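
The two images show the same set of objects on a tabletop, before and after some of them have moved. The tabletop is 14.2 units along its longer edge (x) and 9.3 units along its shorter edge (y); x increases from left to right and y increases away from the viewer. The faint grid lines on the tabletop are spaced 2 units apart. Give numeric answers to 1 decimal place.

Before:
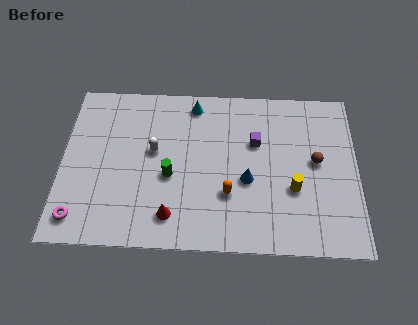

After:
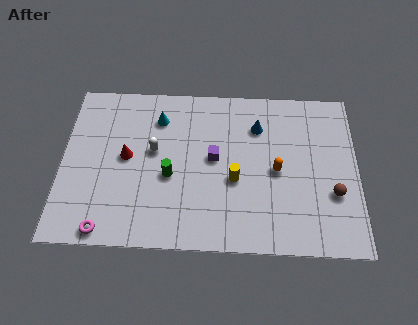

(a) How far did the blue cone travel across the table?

3.1

The blue cone moved from about (8.9, 3.8) to (9.4, 6.9), a distance of √(0.5² + 3.1²) ≈ 3.1.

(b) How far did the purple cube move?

2.2

The purple cube was near (9.3, 6.0) before and (7.3, 5.0) after, so it travelled √(2.0² + 1.0²) ≈ 2.2 units.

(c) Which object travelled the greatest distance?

the red cone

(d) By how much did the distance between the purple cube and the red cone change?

-1.7

They were about 5.9 units apart before and 4.2 after — 1.7 units closer together.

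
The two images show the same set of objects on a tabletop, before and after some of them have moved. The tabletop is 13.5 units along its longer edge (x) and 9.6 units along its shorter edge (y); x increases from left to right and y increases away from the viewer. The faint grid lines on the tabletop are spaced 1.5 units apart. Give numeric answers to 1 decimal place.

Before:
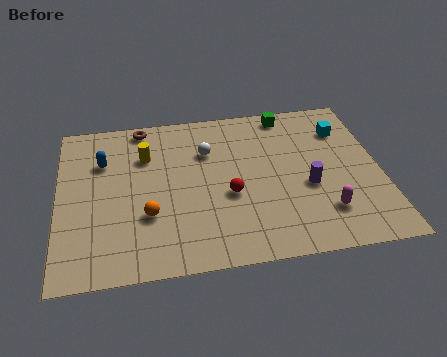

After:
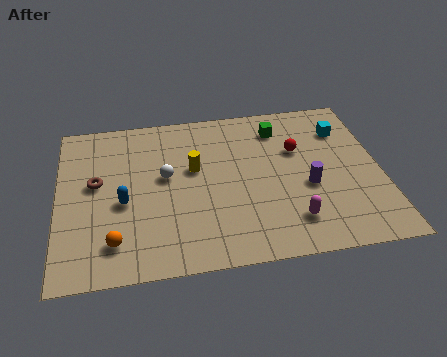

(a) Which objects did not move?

the purple cylinder and the cyan cube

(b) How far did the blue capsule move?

2.7

The blue capsule was near (1.9, 6.7) before and (2.7, 4.1) after, so it travelled √(0.8² + 2.6²) ≈ 2.7 units.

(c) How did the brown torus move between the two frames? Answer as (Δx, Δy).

(-2.0, -3.3)

From the two frames, the brown torus sits at roughly (3.6, 8.7) before and (1.6, 5.4) after.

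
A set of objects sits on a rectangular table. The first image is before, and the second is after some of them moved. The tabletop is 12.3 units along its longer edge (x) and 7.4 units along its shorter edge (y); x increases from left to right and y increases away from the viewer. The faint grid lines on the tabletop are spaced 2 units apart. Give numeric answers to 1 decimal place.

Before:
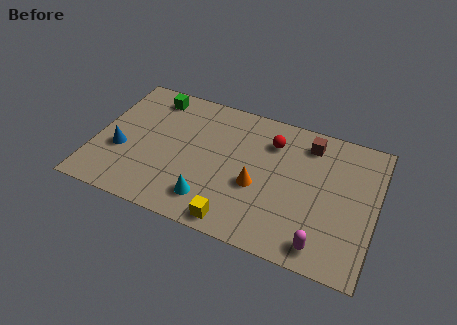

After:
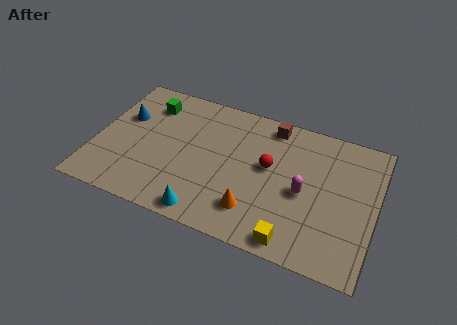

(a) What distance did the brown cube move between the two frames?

1.7

The brown cube was near (9.2, 6.1) before and (7.5, 6.5) after, so it travelled √(1.7² + 0.4²) ≈ 1.7 units.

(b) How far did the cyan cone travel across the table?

0.7

From (5.3, 1.5) to (5.2, 0.8), the cyan cone covered √(0.1² + 0.7²) ≈ 0.7 units.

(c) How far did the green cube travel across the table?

0.5

From (2.2, 6.3) to (2.1, 5.8), the green cube covered √(0.1² + 0.5²) ≈ 0.5 units.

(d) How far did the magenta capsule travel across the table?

2.6

The magenta capsule was near (10.2, 1.0) before and (9.2, 3.4) after, so it travelled √(1.0² + 2.4²) ≈ 2.6 units.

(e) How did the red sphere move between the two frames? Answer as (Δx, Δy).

(0.0, -1.4)

The red sphere was at about (7.6, 5.6) and moved to about (7.6, 4.2).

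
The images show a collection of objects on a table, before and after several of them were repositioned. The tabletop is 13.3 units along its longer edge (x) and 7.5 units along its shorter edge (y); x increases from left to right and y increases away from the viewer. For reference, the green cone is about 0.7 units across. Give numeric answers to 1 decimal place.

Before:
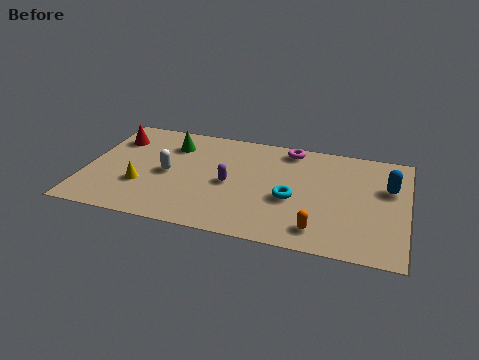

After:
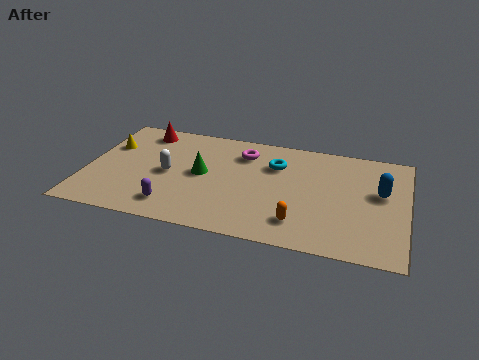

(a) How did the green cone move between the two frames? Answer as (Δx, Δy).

(1.4, -1.8)

From the two frames, the green cone sits at roughly (3.4, 5.7) before and (4.8, 3.9) after.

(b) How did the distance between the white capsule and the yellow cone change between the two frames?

+1.5

Before: roughly 1.5 units apart; after: 3.0. That's 1.5 units further apart.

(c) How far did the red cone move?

1.4

The red cone was near (1.0, 5.6) before and (2.1, 6.4) after, so it travelled √(1.1² + 0.8²) ≈ 1.4 units.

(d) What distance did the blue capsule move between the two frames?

0.5

From (12.5, 4.8) to (12.2, 4.4), the blue capsule covered √(0.3² + 0.4²) ≈ 0.5 units.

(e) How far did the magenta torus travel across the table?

2.1

The magenta torus was near (8.3, 6.6) before and (6.4, 5.8) after, so it travelled √(1.9² + 0.8²) ≈ 2.1 units.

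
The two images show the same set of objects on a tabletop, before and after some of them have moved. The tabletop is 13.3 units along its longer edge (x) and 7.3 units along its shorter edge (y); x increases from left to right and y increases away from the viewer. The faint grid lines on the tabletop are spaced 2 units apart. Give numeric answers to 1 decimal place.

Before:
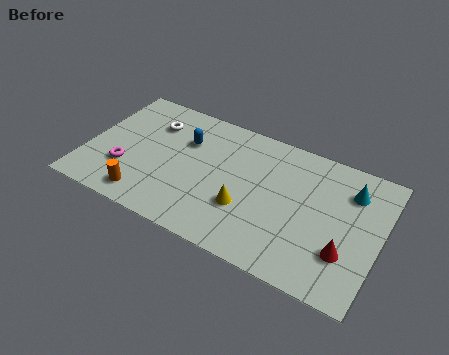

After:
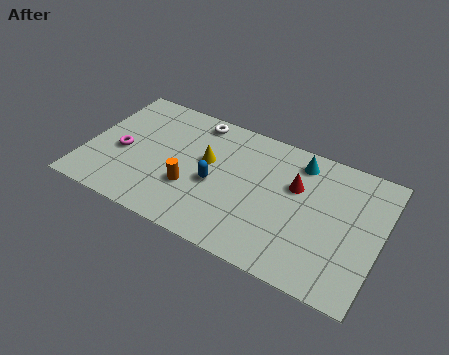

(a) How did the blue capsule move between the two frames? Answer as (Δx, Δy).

(1.6, -1.8)

The blue capsule was at about (4.3, 5.0) and moved to about (5.9, 3.2).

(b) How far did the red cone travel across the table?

3.5

The red cone moved from about (11.9, 2.2) to (9.4, 4.7), a distance of √(2.5² + 2.5²) ≈ 3.5.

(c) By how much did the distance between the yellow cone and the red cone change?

-0.5

Before: roughly 4.5 units apart; after: 4.0. That's 0.5 units closer together.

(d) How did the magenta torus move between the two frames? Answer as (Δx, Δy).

(-0.3, 0.9)

The magenta torus was at about (1.9, 2.3) and moved to about (1.6, 3.2).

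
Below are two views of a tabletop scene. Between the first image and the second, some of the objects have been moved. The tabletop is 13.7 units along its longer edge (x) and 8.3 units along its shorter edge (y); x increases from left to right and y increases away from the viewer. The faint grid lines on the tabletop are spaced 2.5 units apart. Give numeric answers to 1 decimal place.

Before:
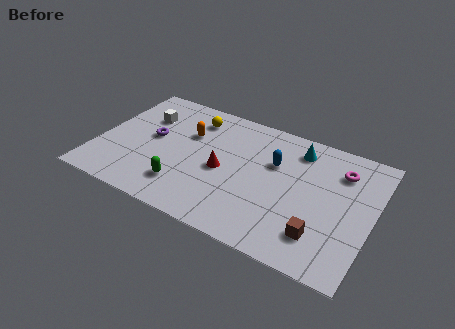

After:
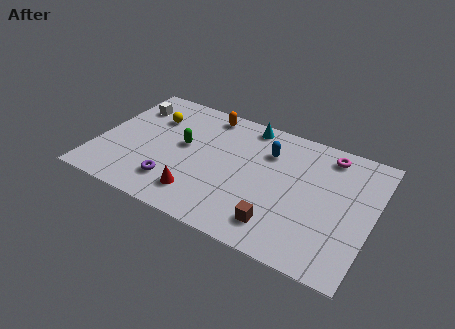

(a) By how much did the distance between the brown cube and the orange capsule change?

-0.8

Before: roughly 8.0 units apart; after: 7.2. That's 0.8 units closer together.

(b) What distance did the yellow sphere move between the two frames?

2.2

The yellow sphere was near (4.4, 6.7) before and (2.4, 5.9) after, so it travelled √(2.0² + 0.8²) ≈ 2.2 units.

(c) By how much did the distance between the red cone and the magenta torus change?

+1.8

Before: roughly 6.1 units apart; after: 7.9. That's 1.8 units further apart.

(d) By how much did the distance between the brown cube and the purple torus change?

-3.9

The distance was about 9.2 in the first image and 5.3 in the second, so they moved 3.9 units closer together.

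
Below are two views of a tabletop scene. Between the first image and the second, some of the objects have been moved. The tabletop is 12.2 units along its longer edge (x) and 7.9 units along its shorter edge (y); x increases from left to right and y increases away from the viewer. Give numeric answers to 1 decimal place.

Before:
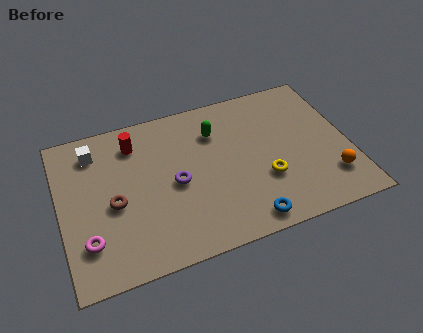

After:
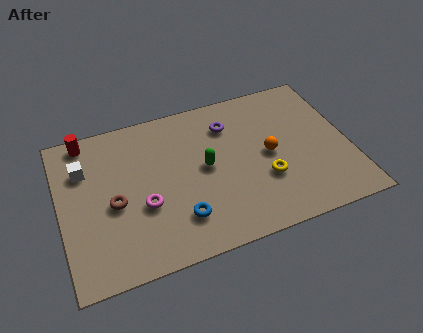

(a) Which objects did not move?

the yellow torus and the brown torus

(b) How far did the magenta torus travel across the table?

2.6

From (1.0, 2.0) to (3.4, 3.0), the magenta torus covered √(2.4² + 1.0²) ≈ 2.6 units.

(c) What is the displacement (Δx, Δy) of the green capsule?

(-0.6, -1.7)

The green capsule was at about (6.7, 5.8) and moved to about (6.1, 4.1).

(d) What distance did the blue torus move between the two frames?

2.9

The blue torus moved from about (7.5, 0.9) to (4.8, 1.9), a distance of √(2.7² + 1.0²) ≈ 2.9.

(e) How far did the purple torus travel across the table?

3.4

The purple torus moved from about (4.8, 3.7) to (7.3, 6.0), a distance of √(2.5² + 2.3²) ≈ 3.4.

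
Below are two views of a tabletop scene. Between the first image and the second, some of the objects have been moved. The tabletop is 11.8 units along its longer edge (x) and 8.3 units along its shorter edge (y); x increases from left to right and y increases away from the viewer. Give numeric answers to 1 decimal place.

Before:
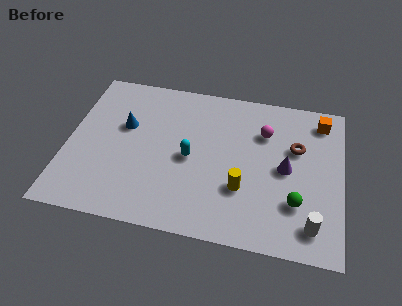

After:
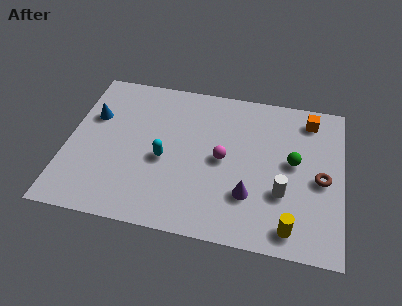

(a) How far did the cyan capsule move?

1.1

The cyan capsule moved from about (5.3, 3.9) to (4.2, 3.6), a distance of √(1.1² + 0.3²) ≈ 1.1.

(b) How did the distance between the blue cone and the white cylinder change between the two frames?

-0.3

The distance was about 9.0 in the first image and 8.7 in the second, so they moved 0.3 units closer together.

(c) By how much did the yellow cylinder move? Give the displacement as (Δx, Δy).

(2.1, -1.6)

From the two frames, the yellow cylinder sits at roughly (7.6, 2.7) before and (9.7, 1.1) after.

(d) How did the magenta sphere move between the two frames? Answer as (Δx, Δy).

(-1.7, -1.8)

The magenta sphere started near (8.4, 5.9) and ended near (6.7, 4.1).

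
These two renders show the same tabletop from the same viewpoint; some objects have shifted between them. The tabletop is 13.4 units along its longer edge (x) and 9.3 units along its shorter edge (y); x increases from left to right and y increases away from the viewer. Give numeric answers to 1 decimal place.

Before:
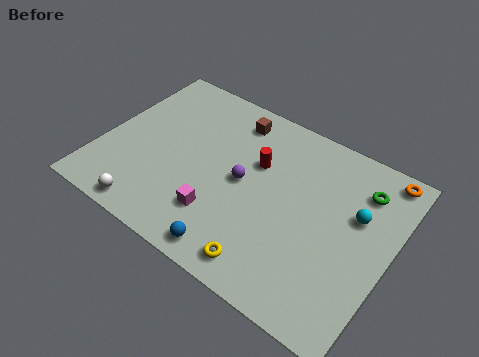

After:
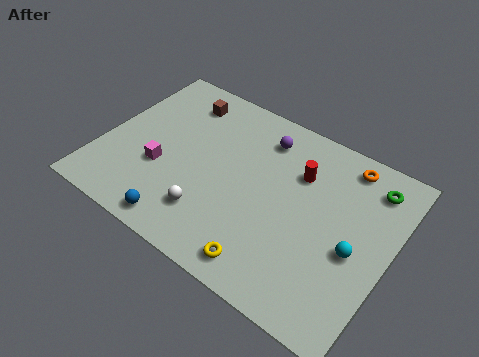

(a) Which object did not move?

the yellow torus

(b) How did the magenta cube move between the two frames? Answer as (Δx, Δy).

(-3.0, 1.0)

The magenta cube started near (5.9, 2.4) and ended near (2.9, 3.4).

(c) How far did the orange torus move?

1.7

The orange torus moved from about (12.5, 8.4) to (10.8, 8.1), a distance of √(1.7² + 0.3²) ≈ 1.7.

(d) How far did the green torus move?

0.6

From (11.7, 7.2) to (12.1, 7.6), the green torus covered √(0.4² + 0.4²) ≈ 0.6 units.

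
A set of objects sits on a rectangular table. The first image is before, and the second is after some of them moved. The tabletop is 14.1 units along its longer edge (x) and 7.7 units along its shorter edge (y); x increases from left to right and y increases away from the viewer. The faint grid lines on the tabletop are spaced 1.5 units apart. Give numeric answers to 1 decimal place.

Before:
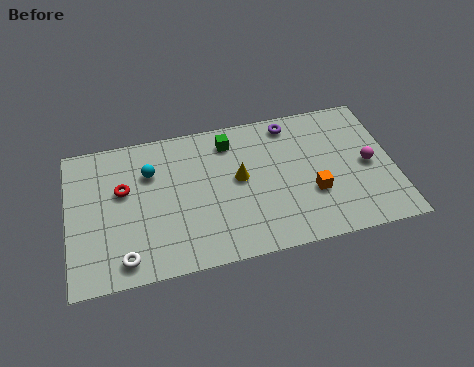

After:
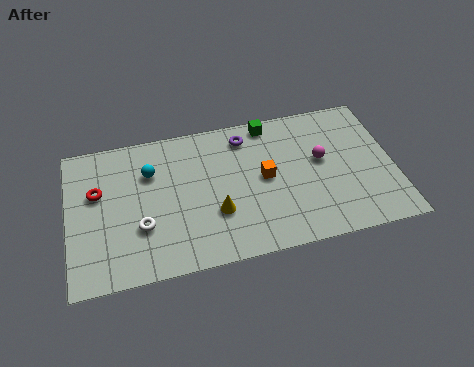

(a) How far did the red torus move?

1.1

The red torus was near (2.4, 4.7) before and (1.3, 4.8) after, so it travelled √(1.1² + 0.1²) ≈ 1.1 units.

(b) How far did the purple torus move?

2.0

From (9.8, 6.7) to (7.8, 6.4), the purple torus covered √(2.0² + 0.3²) ≈ 2.0 units.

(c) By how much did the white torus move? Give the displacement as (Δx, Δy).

(0.8, 1.5)

From the two frames, the white torus sits at roughly (2.3, 1.1) before and (3.1, 2.6) after.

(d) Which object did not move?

the cyan sphere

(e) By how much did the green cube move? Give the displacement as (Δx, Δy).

(1.8, 0.6)

The green cube started near (7.1, 6.3) and ended near (8.9, 6.9).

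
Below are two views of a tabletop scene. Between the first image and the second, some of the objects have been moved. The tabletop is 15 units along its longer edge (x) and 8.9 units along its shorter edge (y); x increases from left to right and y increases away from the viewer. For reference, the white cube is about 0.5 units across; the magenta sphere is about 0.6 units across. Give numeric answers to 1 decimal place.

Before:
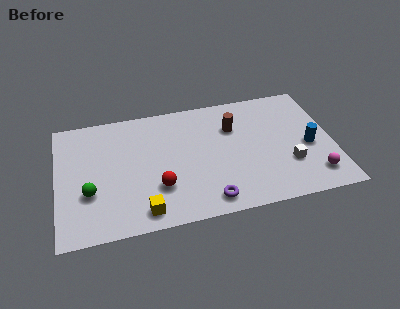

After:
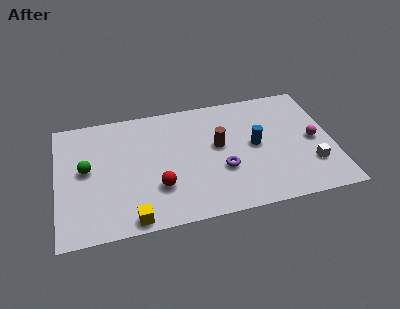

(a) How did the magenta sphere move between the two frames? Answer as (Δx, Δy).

(0.2, 2.6)

From the two frames, the magenta sphere sits at roughly (13.8, 1.7) before and (14.0, 4.3) after.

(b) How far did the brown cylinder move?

1.5

From (9.7, 6.2) to (8.8, 5.0), the brown cylinder covered √(0.9² + 1.2²) ≈ 1.5 units.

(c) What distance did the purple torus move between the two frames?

2.2

The purple torus was near (8.0, 1.2) before and (8.9, 3.2) after, so it travelled √(0.9² + 2.0²) ≈ 2.2 units.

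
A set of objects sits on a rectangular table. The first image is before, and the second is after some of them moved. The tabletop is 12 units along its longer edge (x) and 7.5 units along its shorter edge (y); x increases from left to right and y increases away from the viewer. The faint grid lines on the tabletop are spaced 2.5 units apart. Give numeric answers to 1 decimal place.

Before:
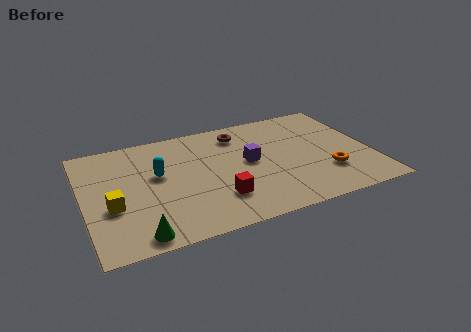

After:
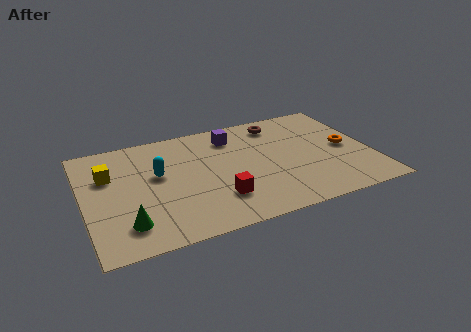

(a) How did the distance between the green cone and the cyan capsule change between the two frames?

-0.6

The distance was about 3.8 in the first image and 3.2 in the second, so they moved 0.6 units closer together.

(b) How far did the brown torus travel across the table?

1.7

The brown torus moved from about (6.7, 6.1) to (8.4, 6.3), a distance of √(1.7² + 0.2²) ≈ 1.7.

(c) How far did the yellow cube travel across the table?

2.1

The yellow cube was near (1.1, 2.9) before and (1.1, 5.0) after, so it travelled √(0.0² + 2.1²) ≈ 2.1 units.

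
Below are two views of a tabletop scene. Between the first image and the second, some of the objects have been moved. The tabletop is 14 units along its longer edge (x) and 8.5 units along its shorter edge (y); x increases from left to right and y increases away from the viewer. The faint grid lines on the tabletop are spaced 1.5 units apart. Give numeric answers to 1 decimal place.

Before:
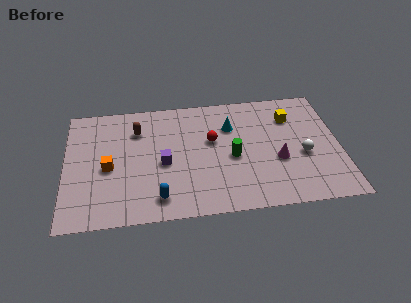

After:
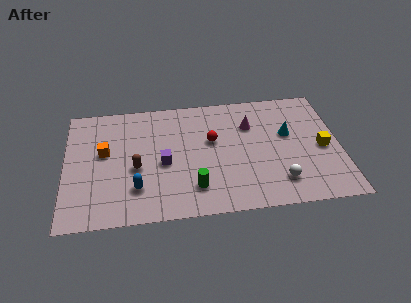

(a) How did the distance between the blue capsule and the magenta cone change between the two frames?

+0.6

They were about 6.4 units apart before and 7.0 after — 0.6 units further apart.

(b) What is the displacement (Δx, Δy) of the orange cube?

(-0.2, 1.1)

The orange cube was at about (2.2, 3.8) and moved to about (2.0, 4.9).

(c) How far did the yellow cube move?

2.8

The yellow cube moved from about (11.6, 6.3) to (13.1, 3.9), a distance of √(1.5² + 2.4²) ≈ 2.8.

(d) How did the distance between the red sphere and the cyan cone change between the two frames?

+2.6

The distance was about 1.3 in the first image and 3.9 in the second, so they moved 2.6 units further apart.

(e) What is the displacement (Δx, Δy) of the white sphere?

(-1.3, -1.7)

The white sphere started near (12.1, 3.5) and ended near (10.8, 1.8).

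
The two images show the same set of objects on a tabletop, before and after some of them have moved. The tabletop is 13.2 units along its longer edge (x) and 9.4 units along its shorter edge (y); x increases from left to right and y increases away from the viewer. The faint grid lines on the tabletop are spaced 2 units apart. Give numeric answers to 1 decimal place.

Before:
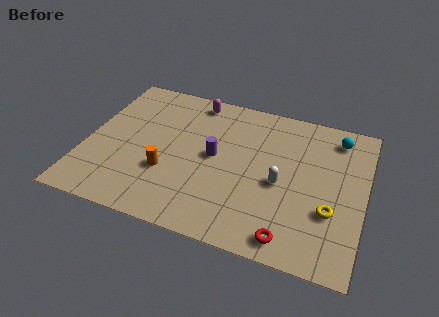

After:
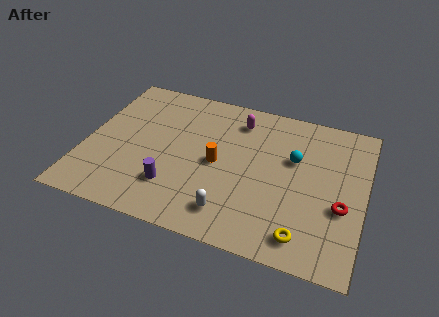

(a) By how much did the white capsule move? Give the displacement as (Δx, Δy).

(-2.1, -2.5)

From the two frames, the white capsule sits at roughly (9.3, 4.2) before and (7.2, 1.7) after.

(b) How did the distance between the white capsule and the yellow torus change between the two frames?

+0.8

They were about 2.6 units apart before and 3.4 after — 0.8 units further apart.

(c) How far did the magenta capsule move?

2.3

From (4.8, 8.3) to (7.0, 7.6), the magenta capsule covered √(2.2² + 0.7²) ≈ 2.3 units.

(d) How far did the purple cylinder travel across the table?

3.0

The purple cylinder was near (6.1, 4.9) before and (4.4, 2.4) after, so it travelled √(1.7² + 2.5²) ≈ 3.0 units.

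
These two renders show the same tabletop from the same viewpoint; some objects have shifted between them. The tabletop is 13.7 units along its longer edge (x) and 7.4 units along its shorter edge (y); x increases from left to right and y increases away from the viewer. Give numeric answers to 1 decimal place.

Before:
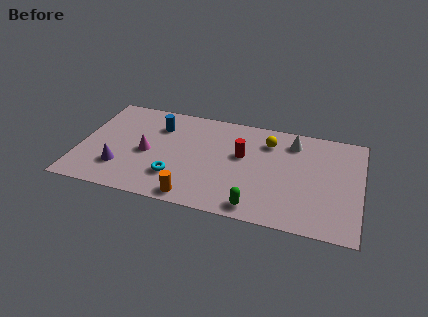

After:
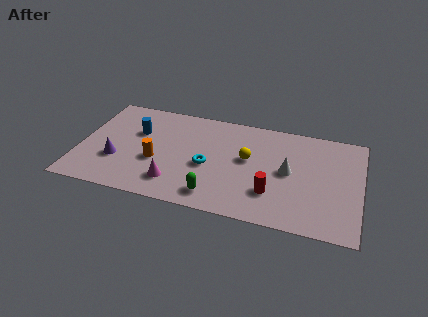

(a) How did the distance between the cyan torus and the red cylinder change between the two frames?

-0.5

The distance was about 3.9 in the first image and 3.4 in the second, so they moved 0.5 units closer together.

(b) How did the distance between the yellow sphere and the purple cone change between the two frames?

-1.4

The distance was about 7.9 in the first image and 6.5 in the second, so they moved 1.4 units closer together.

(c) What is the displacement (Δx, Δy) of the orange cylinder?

(-2.0, 2.1)

The orange cylinder started near (5.8, 0.8) and ended near (3.8, 2.9).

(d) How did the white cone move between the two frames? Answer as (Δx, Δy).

(-0.1, -2.2)

From the two frames, the white cone sits at roughly (10.3, 6.0) before and (10.2, 3.8) after.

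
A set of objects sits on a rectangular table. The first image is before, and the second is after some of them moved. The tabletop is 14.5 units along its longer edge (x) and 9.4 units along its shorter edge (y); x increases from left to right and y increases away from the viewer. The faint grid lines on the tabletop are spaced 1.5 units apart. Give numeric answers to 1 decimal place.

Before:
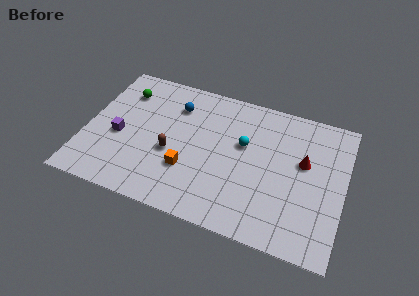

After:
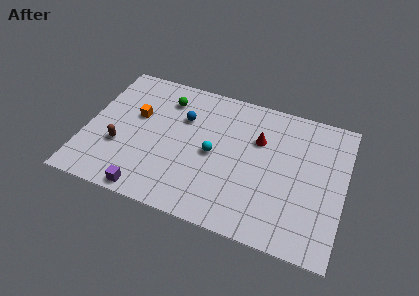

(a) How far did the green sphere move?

2.4

The green sphere was near (1.8, 7.2) before and (4.2, 7.4) after, so it travelled √(2.4² + 0.2²) ≈ 2.4 units.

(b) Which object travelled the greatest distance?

the orange cube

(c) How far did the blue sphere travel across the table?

0.9

The blue sphere was near (4.8, 7.1) before and (5.3, 6.4) after, so it travelled √(0.5² + 0.7²) ≈ 0.9 units.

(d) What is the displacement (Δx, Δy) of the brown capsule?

(-2.9, -0.5)

The brown capsule started near (4.9, 3.8) and ended near (2.0, 3.3).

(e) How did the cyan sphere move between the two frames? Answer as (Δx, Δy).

(-1.6, -1.2)

The cyan sphere started near (8.8, 5.7) and ended near (7.2, 4.5).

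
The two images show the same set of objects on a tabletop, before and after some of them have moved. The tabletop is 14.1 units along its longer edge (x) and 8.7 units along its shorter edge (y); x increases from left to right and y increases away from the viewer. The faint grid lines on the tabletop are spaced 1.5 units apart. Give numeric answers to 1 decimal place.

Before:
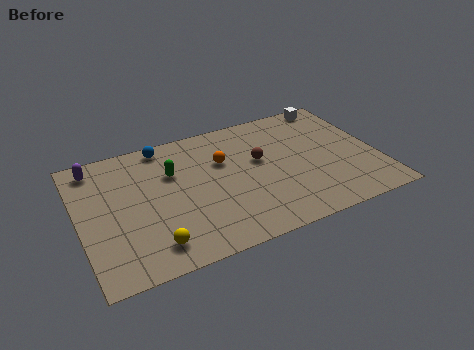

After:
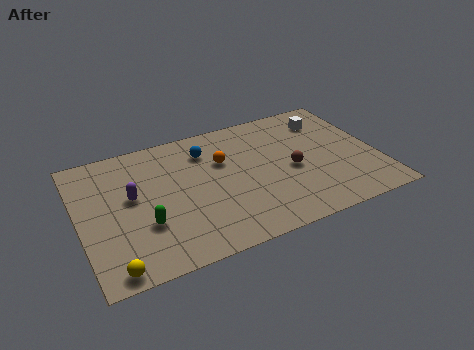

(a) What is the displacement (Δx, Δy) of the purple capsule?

(1.5, -2.6)

The purple capsule started near (1.0, 7.5) and ended near (2.5, 4.9).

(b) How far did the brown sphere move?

1.8

The brown sphere moved from about (8.6, 5.1) to (10.0, 3.9), a distance of √(1.4² + 1.2²) ≈ 1.8.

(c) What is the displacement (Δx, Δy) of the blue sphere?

(1.9, -1.1)

The blue sphere was at about (4.3, 7.8) and moved to about (6.2, 6.7).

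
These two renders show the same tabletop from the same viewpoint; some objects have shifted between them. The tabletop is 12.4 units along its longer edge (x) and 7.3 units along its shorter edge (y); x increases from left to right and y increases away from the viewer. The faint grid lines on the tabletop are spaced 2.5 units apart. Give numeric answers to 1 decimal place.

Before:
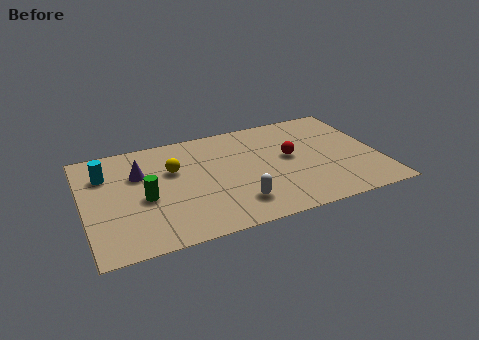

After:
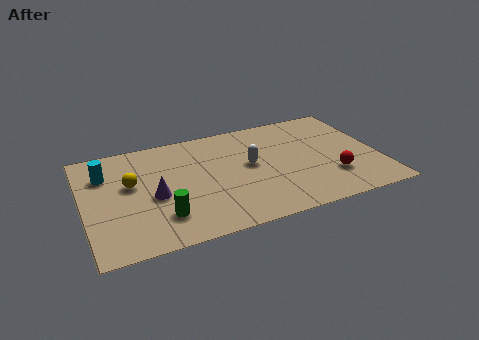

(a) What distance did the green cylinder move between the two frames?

1.5

From (2.5, 3.2) to (3.1, 1.8), the green cylinder covered √(0.6² + 1.4²) ≈ 1.5 units.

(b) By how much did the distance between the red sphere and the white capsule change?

+0.3

Before: roughly 3.5 units apart; after: 3.8. That's 0.3 units further apart.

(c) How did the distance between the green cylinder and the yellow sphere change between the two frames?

+0.7

They were about 2.0 units apart before and 2.7 after — 0.7 units further apart.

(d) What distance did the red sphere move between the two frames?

2.5

The red sphere moved from about (8.7, 4.0) to (10.3, 2.1), a distance of √(1.6² + 1.9²) ≈ 2.5.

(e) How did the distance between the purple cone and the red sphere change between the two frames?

+1.1

Before: roughly 6.4 units apart; after: 7.5. That's 1.1 units further apart.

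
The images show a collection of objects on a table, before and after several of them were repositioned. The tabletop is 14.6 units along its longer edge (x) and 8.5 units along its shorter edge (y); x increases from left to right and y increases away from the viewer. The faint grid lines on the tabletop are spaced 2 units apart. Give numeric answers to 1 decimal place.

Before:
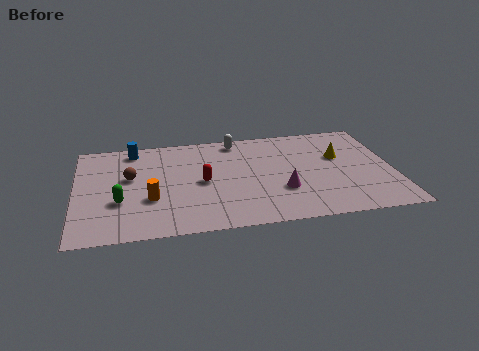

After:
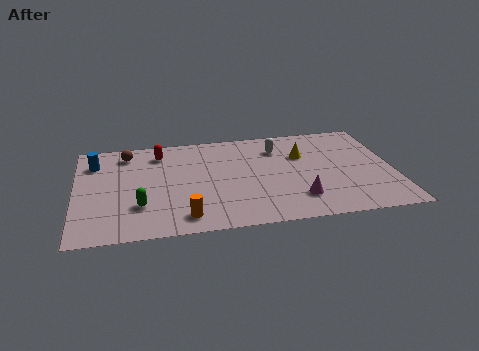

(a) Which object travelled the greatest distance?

the red capsule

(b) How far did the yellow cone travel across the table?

1.7

From (12.2, 5.3) to (10.5, 5.7), the yellow cone covered √(1.7² + 0.4²) ≈ 1.7 units.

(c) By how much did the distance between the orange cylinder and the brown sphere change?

+4.1

They were about 2.2 units apart before and 6.3 after — 4.1 units further apart.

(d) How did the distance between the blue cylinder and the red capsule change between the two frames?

-1.5

The distance was about 4.5 in the first image and 3.0 in the second, so they moved 1.5 units closer together.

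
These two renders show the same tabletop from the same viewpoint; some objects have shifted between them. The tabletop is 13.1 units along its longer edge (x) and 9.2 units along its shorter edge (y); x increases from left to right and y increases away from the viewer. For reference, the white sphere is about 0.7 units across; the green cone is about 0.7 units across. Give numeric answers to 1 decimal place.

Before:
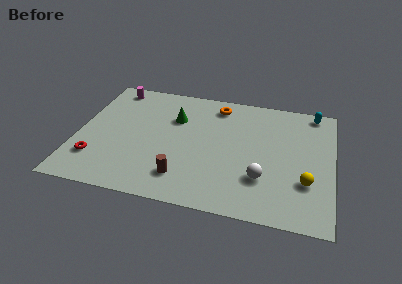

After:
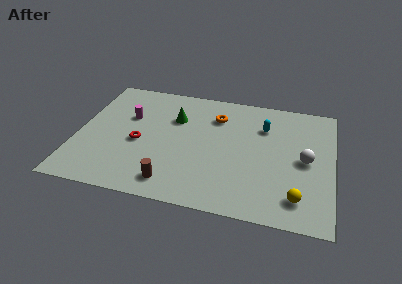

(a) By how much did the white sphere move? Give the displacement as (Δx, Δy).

(2.1, 1.8)

The white sphere started near (9.6, 2.7) and ended near (11.7, 4.5).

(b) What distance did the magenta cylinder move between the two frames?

2.4

From (1.5, 8.1) to (2.5, 5.9), the magenta cylinder covered √(1.0² + 2.2²) ≈ 2.4 units.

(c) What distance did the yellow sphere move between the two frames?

1.3

From (11.8, 2.9) to (11.4, 1.7), the yellow sphere covered √(0.4² + 1.2²) ≈ 1.3 units.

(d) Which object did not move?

the green cone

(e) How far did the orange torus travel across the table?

0.9

The orange torus moved from about (7.0, 7.8) to (7.0, 6.9), a distance of √(0.0² + 0.9²) ≈ 0.9.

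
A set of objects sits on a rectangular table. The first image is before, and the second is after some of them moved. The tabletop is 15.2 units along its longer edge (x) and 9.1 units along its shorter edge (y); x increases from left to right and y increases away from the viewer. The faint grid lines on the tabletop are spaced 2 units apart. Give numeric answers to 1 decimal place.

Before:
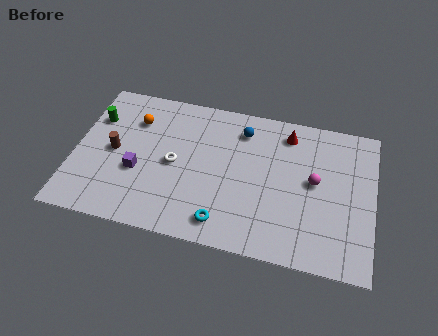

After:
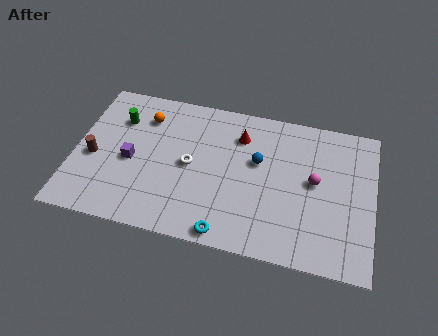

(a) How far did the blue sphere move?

2.0

The blue sphere moved from about (8.4, 7.3) to (9.3, 5.5), a distance of √(0.9² + 1.8²) ≈ 2.0.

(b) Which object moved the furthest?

the red cone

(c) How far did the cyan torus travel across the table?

0.6

The cyan torus moved from about (7.8, 1.4) to (8.0, 0.8), a distance of √(0.2² + 0.6²) ≈ 0.6.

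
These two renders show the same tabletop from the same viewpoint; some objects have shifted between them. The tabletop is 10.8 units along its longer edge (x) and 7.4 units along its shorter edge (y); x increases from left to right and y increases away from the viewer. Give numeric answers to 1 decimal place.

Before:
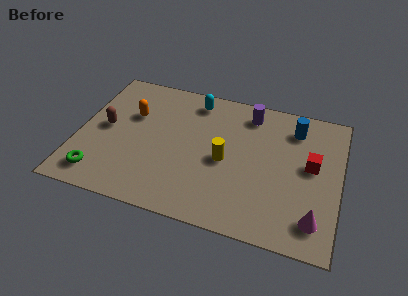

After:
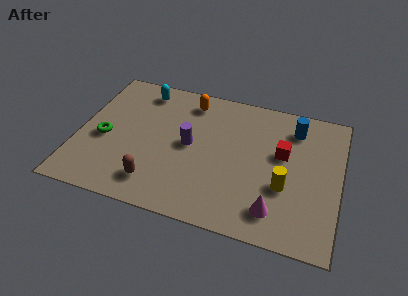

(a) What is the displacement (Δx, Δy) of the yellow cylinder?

(2.5, -0.7)

The yellow cylinder started near (6.1, 3.4) and ended near (8.6, 2.7).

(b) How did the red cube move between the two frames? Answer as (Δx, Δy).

(-1.2, 0.3)

The red cube started near (9.6, 4.1) and ended near (8.4, 4.4).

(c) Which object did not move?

the blue cylinder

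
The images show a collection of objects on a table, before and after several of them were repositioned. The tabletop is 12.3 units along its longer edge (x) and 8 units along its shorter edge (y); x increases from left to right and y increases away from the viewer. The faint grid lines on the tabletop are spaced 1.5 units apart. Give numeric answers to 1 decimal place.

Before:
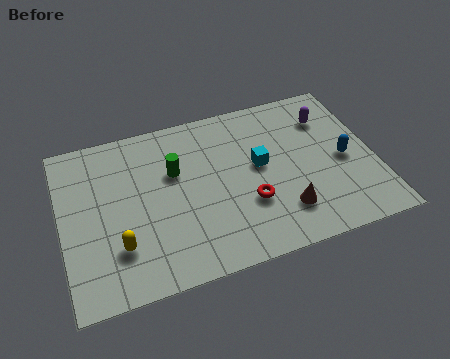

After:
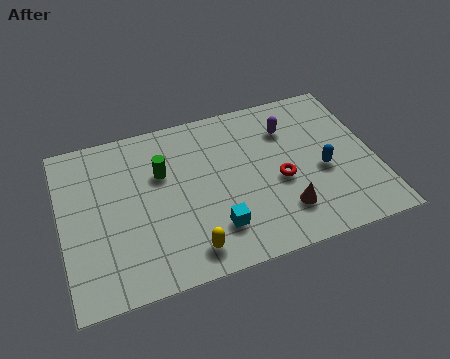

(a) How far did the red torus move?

1.5

The red torus was near (7.2, 2.7) before and (8.5, 3.4) after, so it travelled √(1.3² + 0.7²) ≈ 1.5 units.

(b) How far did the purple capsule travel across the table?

1.6

From (10.7, 6.0) to (9.1, 5.9), the purple capsule covered √(1.6² + 0.1²) ≈ 1.6 units.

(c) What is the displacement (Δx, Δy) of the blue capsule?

(-0.9, -0.3)

From the two frames, the blue capsule sits at roughly (11.1, 3.7) before and (10.2, 3.4) after.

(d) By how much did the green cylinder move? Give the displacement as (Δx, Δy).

(-0.5, 0.1)

The green cylinder was at about (4.5, 5.1) and moved to about (4.0, 5.2).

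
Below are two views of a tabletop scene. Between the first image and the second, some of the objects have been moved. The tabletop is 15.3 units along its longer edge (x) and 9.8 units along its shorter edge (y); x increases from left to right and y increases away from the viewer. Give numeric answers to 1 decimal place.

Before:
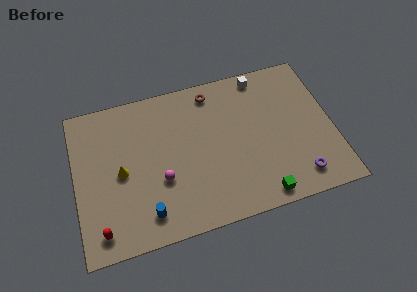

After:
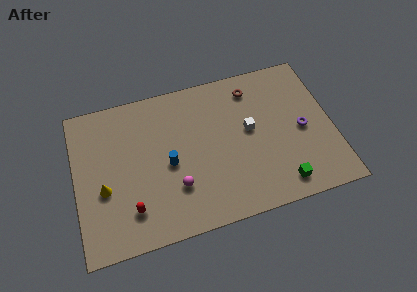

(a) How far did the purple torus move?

3.0

The purple torus moved from about (13.0, 1.6) to (13.5, 4.6), a distance of √(0.5² + 3.0²) ≈ 3.0.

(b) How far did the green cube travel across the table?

1.3

The green cube moved from about (10.7, 1.0) to (11.9, 1.4), a distance of √(1.2² + 0.4²) ≈ 1.3.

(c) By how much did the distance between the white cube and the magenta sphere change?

-3.0

Before: roughly 8.2 units apart; after: 5.2. That's 3.0 units closer together.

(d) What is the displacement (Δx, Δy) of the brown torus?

(2.4, -0.4)

From the two frames, the brown torus sits at roughly (8.4, 8.5) before and (10.8, 8.1) after.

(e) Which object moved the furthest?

the white cube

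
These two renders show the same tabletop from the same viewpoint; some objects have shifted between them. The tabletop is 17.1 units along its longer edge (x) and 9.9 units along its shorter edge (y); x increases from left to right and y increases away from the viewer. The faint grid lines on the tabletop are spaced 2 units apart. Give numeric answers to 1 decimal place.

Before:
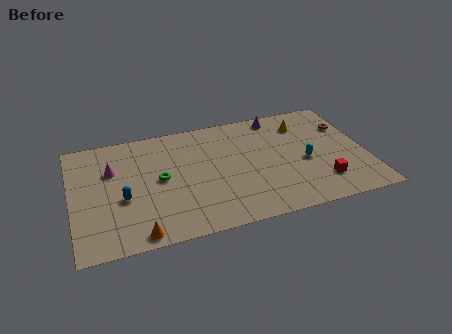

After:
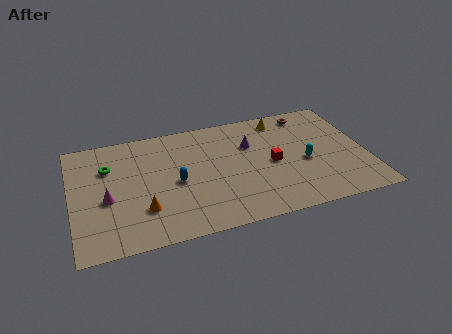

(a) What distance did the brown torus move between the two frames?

2.7

The brown torus moved from about (16.2, 6.9) to (14.1, 8.6), a distance of √(2.1² + 1.7²) ≈ 2.7.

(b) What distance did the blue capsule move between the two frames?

3.2

From (2.9, 4.0) to (6.0, 4.6), the blue capsule covered √(3.1² + 0.6²) ≈ 3.2 units.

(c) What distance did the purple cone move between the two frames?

2.8

The purple cone moved from about (12.3, 8.8) to (10.5, 6.7), a distance of √(1.8² + 2.1²) ≈ 2.8.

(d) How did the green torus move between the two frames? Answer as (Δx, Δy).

(-2.9, 1.8)

The green torus was at about (5.1, 5.1) and moved to about (2.2, 6.9).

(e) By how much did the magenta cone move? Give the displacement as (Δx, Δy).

(-0.4, -2.4)

The magenta cone was at about (2.4, 6.6) and moved to about (2.0, 4.2).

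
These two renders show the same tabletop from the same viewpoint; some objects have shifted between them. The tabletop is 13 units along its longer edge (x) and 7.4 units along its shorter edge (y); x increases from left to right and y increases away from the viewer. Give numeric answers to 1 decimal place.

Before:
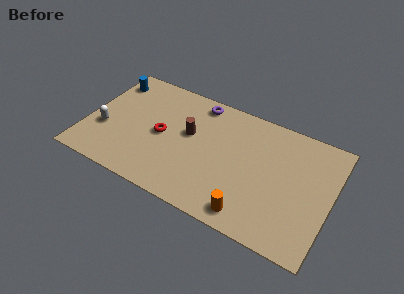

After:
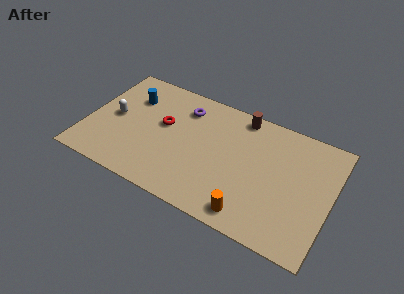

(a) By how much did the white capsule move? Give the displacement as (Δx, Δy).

(0.4, 1.0)

The white capsule was at about (1.0, 2.7) and moved to about (1.4, 3.7).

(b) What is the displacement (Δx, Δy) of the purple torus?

(-0.7, -0.7)

The purple torus was at about (5.6, 6.5) and moved to about (4.9, 5.8).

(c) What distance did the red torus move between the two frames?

0.7

The red torus moved from about (4.0, 3.6) to (4.0, 4.3), a distance of √(0.0² + 0.7²) ≈ 0.7.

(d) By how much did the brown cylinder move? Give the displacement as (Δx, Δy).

(2.5, 2.3)

The brown cylinder was at about (5.4, 4.3) and moved to about (7.9, 6.6).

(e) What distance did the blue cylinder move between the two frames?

1.5

From (0.8, 6.0) to (2.1, 5.3), the blue cylinder covered √(1.3² + 0.7²) ≈ 1.5 units.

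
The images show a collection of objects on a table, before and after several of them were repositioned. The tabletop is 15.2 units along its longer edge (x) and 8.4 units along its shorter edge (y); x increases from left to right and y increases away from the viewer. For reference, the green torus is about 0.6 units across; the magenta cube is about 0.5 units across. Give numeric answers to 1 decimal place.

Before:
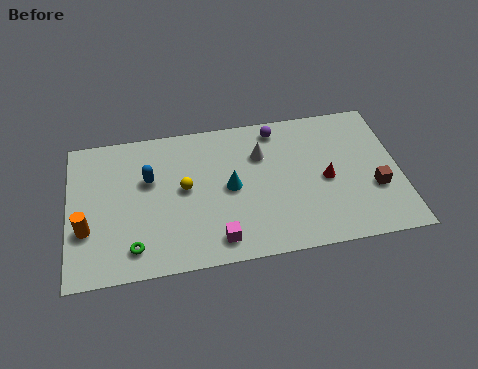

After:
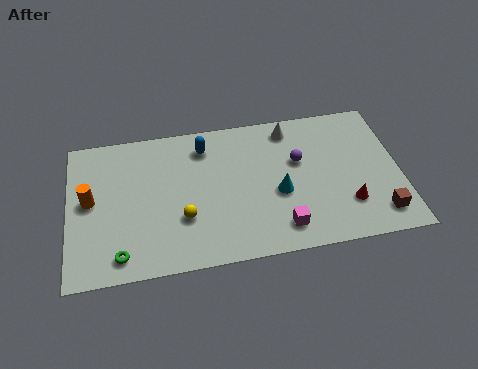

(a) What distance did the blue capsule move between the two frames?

3.0

From (3.7, 5.3) to (6.3, 6.8), the blue capsule covered √(2.6² + 1.5²) ≈ 3.0 units.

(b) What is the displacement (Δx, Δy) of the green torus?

(-0.6, -0.3)

The green torus was at about (2.9, 1.5) and moved to about (2.3, 1.2).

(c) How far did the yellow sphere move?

1.7

The yellow sphere was near (5.3, 4.5) before and (5.2, 2.8) after, so it travelled √(0.1² + 1.7²) ≈ 1.7 units.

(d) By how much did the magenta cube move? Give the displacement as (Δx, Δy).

(2.9, 0.2)

From the two frames, the magenta cube sits at roughly (6.7, 1.3) before and (9.6, 1.5) after.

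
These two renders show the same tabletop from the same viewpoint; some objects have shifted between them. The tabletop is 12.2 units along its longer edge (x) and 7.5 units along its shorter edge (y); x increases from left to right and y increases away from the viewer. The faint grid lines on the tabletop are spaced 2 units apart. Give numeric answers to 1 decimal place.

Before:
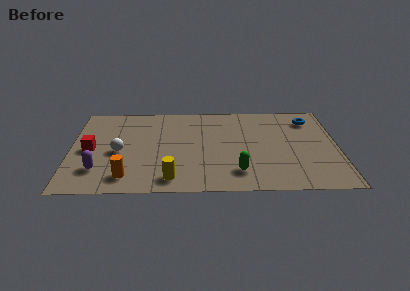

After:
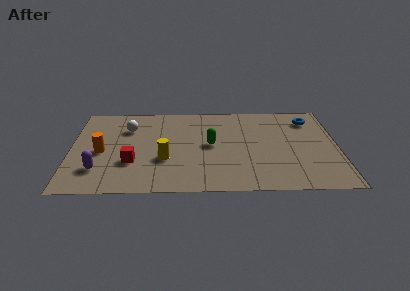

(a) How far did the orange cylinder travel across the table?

2.4

The orange cylinder moved from about (2.6, 1.3) to (1.4, 3.4), a distance of √(1.2² + 2.1²) ≈ 2.4.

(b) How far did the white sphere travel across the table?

2.0

The white sphere moved from about (2.2, 3.4) to (2.6, 5.4), a distance of √(0.4² + 2.0²) ≈ 2.0.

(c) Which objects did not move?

the blue torus and the purple capsule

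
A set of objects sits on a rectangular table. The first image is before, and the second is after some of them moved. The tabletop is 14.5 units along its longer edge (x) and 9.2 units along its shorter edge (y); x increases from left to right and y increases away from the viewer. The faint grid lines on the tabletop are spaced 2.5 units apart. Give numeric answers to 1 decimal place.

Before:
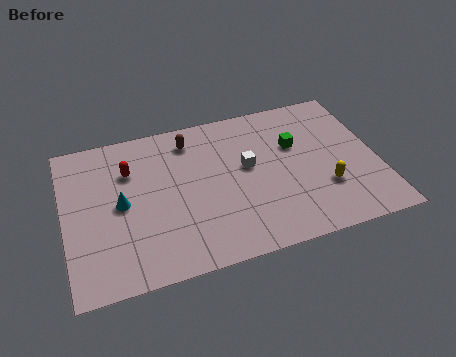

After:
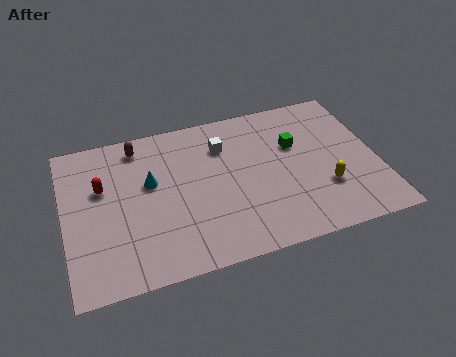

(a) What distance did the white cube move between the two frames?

1.9

The white cube moved from about (8.5, 5.2) to (7.5, 6.8), a distance of √(1.0² + 1.6²) ≈ 1.9.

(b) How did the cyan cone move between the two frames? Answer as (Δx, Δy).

(1.4, 0.9)

The cyan cone started near (2.6, 4.6) and ended near (4.0, 5.5).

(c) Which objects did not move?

the yellow capsule and the green cube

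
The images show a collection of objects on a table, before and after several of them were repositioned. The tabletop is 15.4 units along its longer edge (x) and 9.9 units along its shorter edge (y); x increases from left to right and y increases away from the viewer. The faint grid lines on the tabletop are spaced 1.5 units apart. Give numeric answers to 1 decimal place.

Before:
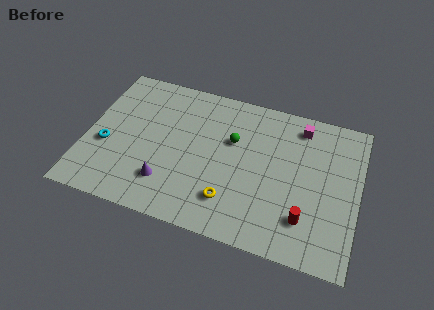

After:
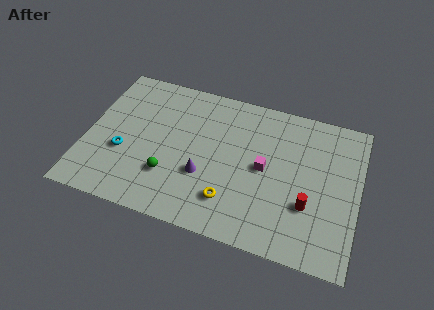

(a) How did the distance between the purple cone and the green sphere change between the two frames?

-3.2

Before: roughly 5.2 units apart; after: 2.0. That's 3.2 units closer together.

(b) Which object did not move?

the yellow torus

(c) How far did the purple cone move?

2.3

The purple cone was near (4.8, 2.4) before and (6.8, 3.5) after, so it travelled √(2.0² + 1.1²) ≈ 2.3 units.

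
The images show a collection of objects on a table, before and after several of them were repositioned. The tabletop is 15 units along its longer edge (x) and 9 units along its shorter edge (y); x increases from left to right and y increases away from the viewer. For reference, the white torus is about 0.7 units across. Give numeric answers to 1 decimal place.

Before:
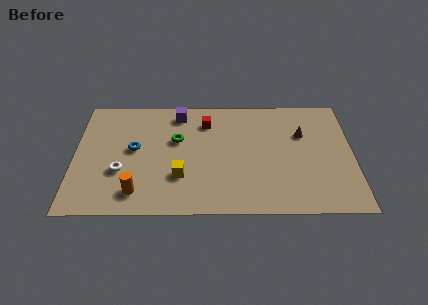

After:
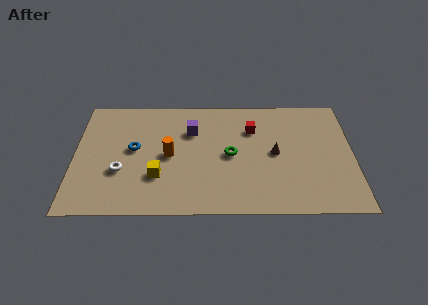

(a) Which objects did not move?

the white torus and the blue torus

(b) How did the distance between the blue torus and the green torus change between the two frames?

+2.8

The distance was about 2.4 in the first image and 5.2 in the second, so they moved 2.8 units further apart.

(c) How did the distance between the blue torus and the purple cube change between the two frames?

-0.3

The distance was about 3.7 in the first image and 3.4 in the second, so they moved 0.3 units closer together.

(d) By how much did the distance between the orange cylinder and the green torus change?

-1.2

They were about 4.5 units apart before and 3.3 after — 1.2 units closer together.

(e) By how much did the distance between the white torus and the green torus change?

+2.2

They were about 3.8 units apart before and 6.0 after — 2.2 units further apart.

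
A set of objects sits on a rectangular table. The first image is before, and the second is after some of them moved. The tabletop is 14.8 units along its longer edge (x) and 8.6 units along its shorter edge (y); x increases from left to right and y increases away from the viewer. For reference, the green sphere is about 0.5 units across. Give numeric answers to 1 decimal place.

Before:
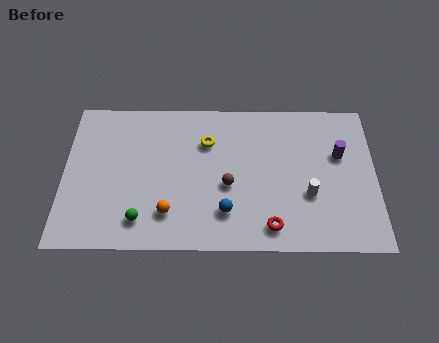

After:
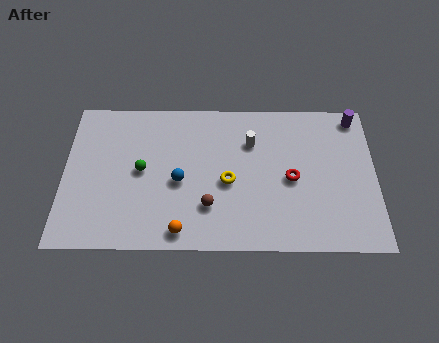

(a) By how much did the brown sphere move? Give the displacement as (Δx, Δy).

(-0.9, -1.2)

The brown sphere started near (7.8, 3.6) and ended near (6.9, 2.4).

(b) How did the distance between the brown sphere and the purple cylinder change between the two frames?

+3.1

They were about 5.6 units apart before and 8.7 after — 3.1 units further apart.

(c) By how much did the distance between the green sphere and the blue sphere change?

-2.1

They were about 4.0 units apart before and 1.9 after — 2.1 units closer together.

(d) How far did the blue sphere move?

2.8

From (7.7, 2.1) to (5.5, 3.8), the blue sphere covered √(2.2² + 1.7²) ≈ 2.8 units.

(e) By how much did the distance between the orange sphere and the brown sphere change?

-1.3

They were about 3.2 units apart before and 1.9 after — 1.3 units closer together.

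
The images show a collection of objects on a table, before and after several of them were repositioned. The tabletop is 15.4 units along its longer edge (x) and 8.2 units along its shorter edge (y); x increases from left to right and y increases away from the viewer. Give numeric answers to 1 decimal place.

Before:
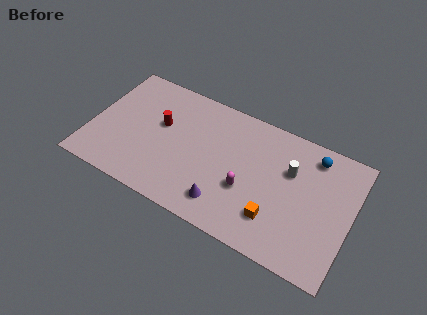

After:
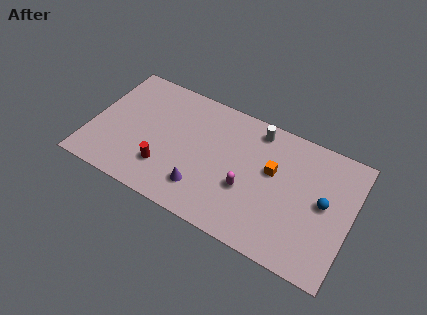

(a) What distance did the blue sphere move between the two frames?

2.8

From (12.9, 6.9) to (13.8, 4.3), the blue sphere covered √(0.9² + 2.6²) ≈ 2.8 units.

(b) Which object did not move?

the magenta capsule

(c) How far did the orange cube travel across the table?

2.8

From (11.2, 2.1) to (10.7, 4.9), the orange cube covered √(0.5² + 2.8²) ≈ 2.8 units.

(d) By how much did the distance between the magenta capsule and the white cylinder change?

+0.7

They were about 3.3 units apart before and 4.0 after — 0.7 units further apart.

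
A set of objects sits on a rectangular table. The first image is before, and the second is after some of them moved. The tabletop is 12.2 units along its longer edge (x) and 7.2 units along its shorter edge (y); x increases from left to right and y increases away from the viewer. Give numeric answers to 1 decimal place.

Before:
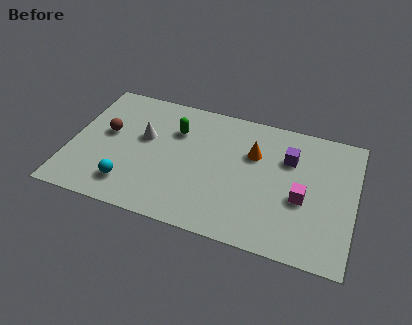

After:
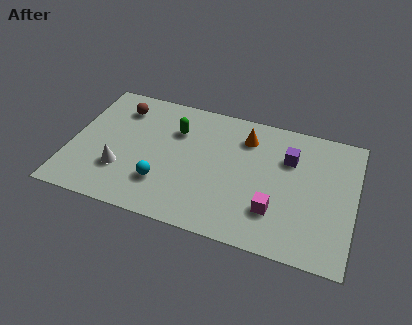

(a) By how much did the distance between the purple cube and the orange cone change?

+0.5

The distance was about 1.5 in the first image and 2.0 in the second, so they moved 0.5 units further apart.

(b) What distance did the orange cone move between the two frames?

0.9

The orange cone was near (7.8, 4.8) before and (7.4, 5.6) after, so it travelled √(0.4² + 0.8²) ≈ 0.9 units.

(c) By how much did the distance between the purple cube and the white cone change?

+1.3

The distance was about 6.2 in the first image and 7.5 in the second, so they moved 1.3 units further apart.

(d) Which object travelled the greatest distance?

the white cone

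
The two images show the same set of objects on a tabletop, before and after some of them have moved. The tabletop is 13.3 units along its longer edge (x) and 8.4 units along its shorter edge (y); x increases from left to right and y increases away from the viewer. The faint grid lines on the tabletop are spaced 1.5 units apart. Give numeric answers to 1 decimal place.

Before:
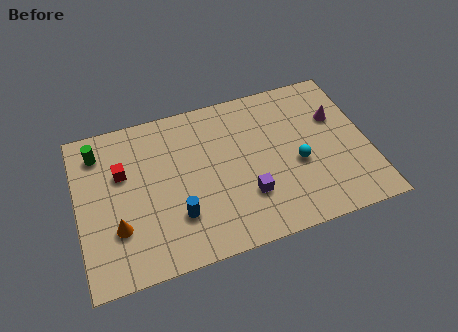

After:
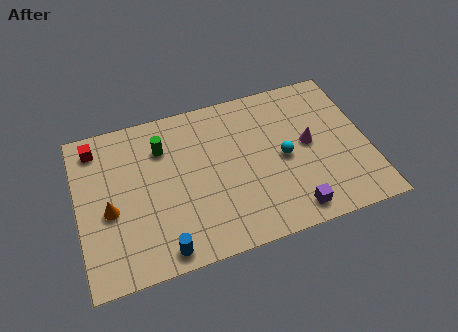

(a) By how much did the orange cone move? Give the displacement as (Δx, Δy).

(-0.3, 1.0)

The orange cone was at about (1.7, 2.6) and moved to about (1.4, 3.6).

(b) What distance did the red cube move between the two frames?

2.0

The red cube was near (2.1, 5.4) before and (1.0, 7.1) after, so it travelled √(1.1² + 1.7²) ≈ 2.0 units.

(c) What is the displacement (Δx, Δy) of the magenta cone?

(-1.4, -1.1)

The magenta cone started near (12.0, 5.5) and ended near (10.6, 4.4).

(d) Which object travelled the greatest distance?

the green cylinder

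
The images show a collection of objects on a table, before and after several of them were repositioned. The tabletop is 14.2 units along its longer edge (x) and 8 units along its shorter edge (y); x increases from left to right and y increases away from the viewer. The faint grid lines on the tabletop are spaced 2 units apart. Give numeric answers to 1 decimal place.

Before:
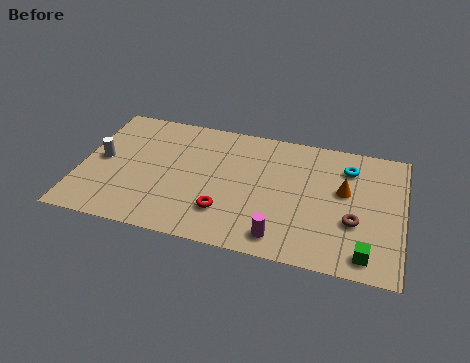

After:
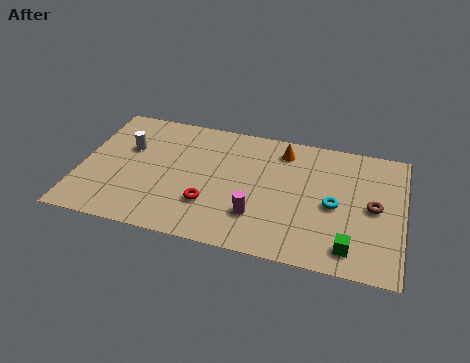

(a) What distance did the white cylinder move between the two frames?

1.5

The white cylinder was near (0.9, 4.1) before and (2.0, 5.1) after, so it travelled √(1.1² + 1.0²) ≈ 1.5 units.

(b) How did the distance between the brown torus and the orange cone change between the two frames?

+3.0

They were about 1.9 units apart before and 4.9 after — 3.0 units further apart.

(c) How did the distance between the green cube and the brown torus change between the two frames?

+0.9

They were about 1.9 units apart before and 2.8 after — 0.9 units further apart.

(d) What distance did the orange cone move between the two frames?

3.4

The orange cone moved from about (11.6, 4.7) to (8.8, 6.6), a distance of √(2.8² + 1.9²) ≈ 3.4.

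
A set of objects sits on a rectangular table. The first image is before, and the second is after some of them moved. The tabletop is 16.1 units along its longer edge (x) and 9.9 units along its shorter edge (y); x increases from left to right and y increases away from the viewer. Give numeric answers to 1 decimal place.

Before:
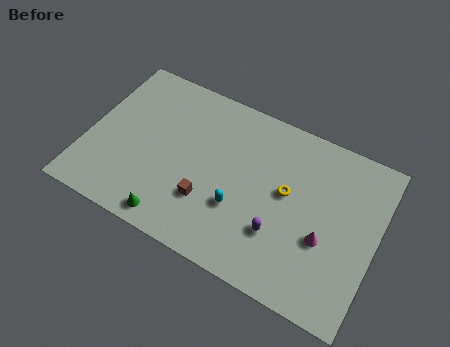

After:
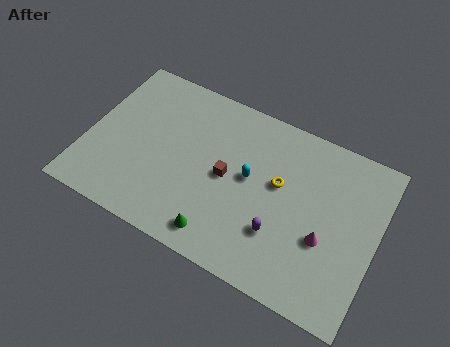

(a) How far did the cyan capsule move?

2.0

The cyan capsule was near (8.7, 3.4) before and (9.0, 5.4) after, so it travelled √(0.3² + 2.0²) ≈ 2.0 units.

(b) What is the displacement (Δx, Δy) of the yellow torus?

(-0.5, 0.3)

The yellow torus started near (11.1, 5.5) and ended near (10.6, 5.8).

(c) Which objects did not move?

the purple capsule and the magenta cone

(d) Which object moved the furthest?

the green cone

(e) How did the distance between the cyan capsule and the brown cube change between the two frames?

-0.4

Before: roughly 1.7 units apart; after: 1.3. That's 0.4 units closer together.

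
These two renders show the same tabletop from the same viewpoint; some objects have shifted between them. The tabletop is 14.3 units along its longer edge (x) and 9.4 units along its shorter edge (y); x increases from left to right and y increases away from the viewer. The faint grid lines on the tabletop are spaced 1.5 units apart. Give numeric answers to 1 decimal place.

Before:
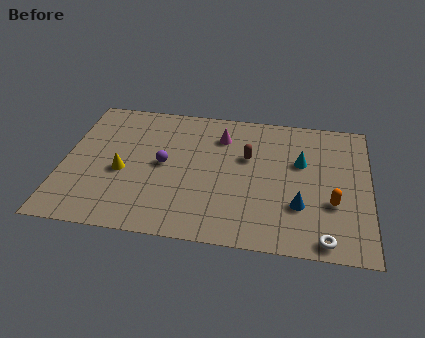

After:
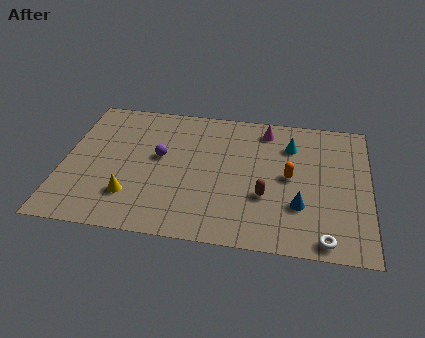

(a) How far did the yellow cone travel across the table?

1.7

The yellow cone was near (2.8, 4.0) before and (3.3, 2.4) after, so it travelled √(0.5² + 1.6²) ≈ 1.7 units.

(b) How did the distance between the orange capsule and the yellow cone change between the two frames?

-2.1

The distance was about 9.8 in the first image and 7.7 in the second, so they moved 2.1 units closer together.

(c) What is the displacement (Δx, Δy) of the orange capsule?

(-2.0, 1.5)

The orange capsule started near (12.6, 3.3) and ended near (10.6, 4.8).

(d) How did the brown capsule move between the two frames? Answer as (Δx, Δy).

(0.9, -2.6)

From the two frames, the brown capsule sits at roughly (8.6, 5.9) before and (9.5, 3.3) after.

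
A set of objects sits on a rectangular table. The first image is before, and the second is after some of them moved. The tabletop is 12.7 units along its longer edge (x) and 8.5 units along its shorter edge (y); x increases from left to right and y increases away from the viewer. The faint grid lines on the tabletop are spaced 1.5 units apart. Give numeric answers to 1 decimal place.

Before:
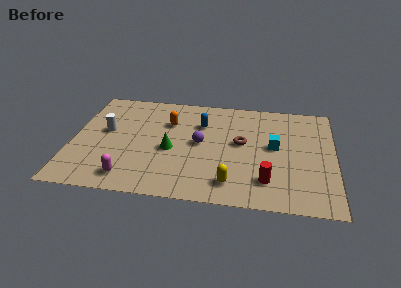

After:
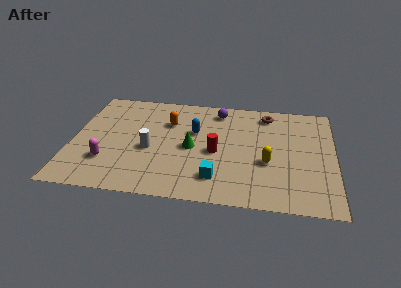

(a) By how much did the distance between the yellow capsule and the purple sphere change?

+1.3

The distance was about 3.3 in the first image and 4.6 in the second, so they moved 1.3 units further apart.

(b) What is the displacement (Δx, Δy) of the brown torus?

(1.2, 2.5)

The brown torus was at about (8.2, 4.7) and moved to about (9.4, 7.2).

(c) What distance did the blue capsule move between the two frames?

0.8

The blue capsule was near (6.2, 6.0) before and (5.9, 5.3) after, so it travelled √(0.3² + 0.7²) ≈ 0.8 units.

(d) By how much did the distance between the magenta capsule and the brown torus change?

+2.7

Before: roughly 6.3 units apart; after: 9.0. That's 2.7 units further apart.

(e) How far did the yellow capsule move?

2.5

The yellow capsule was near (7.8, 1.5) before and (9.5, 3.3) after, so it travelled √(1.7² + 1.8²) ≈ 2.5 units.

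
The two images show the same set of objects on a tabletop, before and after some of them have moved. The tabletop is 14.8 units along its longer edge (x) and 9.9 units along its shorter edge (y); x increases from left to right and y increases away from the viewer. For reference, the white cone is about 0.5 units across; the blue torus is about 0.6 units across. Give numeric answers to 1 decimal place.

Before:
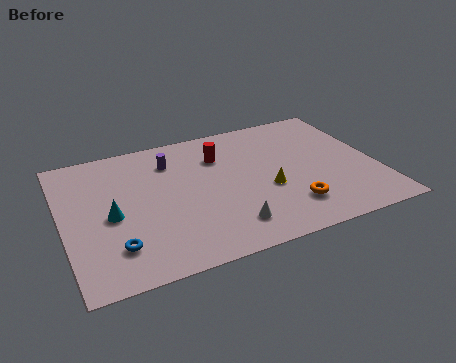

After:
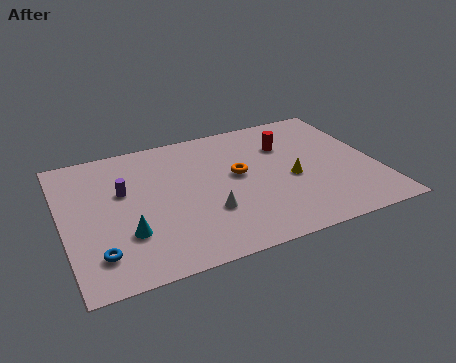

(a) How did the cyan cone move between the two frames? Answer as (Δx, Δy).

(0.6, -1.5)

From the two frames, the cyan cone sits at roughly (2.2, 4.5) before and (2.8, 3.0) after.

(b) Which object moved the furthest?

the orange torus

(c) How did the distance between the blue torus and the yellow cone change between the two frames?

+2.1

Before: roughly 7.5 units apart; after: 9.6. That's 2.1 units further apart.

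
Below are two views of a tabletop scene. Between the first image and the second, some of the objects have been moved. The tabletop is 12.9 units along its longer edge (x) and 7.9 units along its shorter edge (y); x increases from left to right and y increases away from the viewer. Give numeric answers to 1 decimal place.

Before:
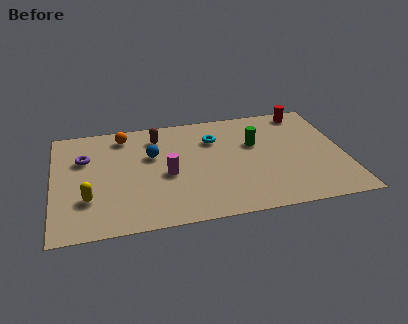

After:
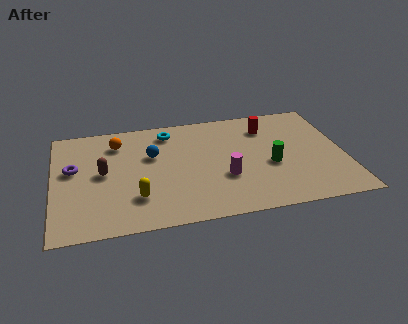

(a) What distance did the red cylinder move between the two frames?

2.0

The red cylinder was near (11.4, 7.0) before and (9.6, 6.1) after, so it travelled √(1.8² + 0.9²) ≈ 2.0 units.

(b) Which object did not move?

the blue sphere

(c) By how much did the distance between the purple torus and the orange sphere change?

+0.3

Before: roughly 2.3 units apart; after: 2.6. That's 0.3 units further apart.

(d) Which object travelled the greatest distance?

the brown capsule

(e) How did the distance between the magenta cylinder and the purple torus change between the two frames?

+2.8

Before: roughly 4.0 units apart; after: 6.8. That's 2.8 units further apart.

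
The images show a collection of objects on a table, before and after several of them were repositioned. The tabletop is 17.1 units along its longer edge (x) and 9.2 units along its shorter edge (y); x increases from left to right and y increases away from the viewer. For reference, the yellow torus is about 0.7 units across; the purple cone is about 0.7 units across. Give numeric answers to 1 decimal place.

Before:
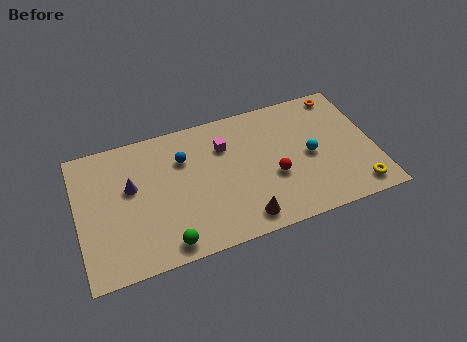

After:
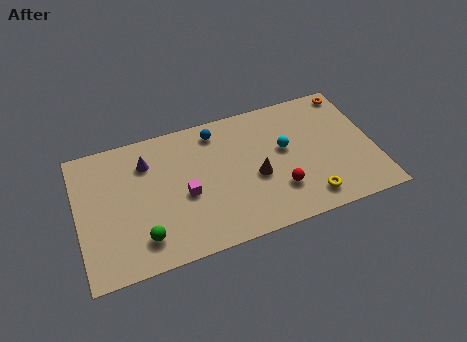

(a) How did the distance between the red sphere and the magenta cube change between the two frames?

+1.5

Before: roughly 4.0 units apart; after: 5.5. That's 1.5 units further apart.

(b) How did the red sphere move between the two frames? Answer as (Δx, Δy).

(0.2, -1.0)

The red sphere started near (11.2, 3.6) and ended near (11.4, 2.6).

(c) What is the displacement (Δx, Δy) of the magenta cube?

(-2.5, -2.6)

The magenta cube started near (8.6, 6.6) and ended near (6.1, 4.0).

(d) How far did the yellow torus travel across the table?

2.8

The yellow torus moved from about (15.8, 1.3) to (13.0, 1.5), a distance of √(2.8² + 0.2²) ≈ 2.8.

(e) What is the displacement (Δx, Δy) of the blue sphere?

(2.0, 1.3)

The blue sphere started near (6.2, 6.5) and ended near (8.2, 7.8).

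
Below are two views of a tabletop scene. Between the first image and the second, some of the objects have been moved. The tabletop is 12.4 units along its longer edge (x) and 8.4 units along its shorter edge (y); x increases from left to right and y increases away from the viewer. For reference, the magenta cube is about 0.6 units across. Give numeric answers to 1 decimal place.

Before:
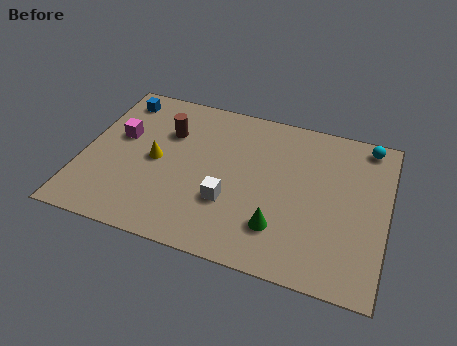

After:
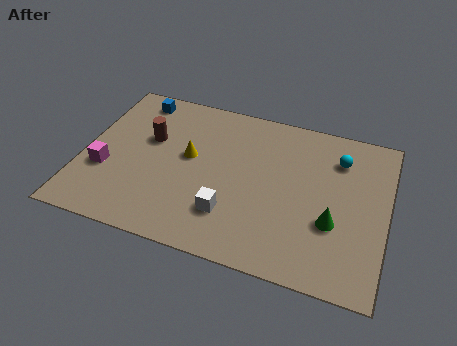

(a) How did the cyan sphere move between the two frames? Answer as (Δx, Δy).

(-1.1, -1.1)

From the two frames, the cyan sphere sits at roughly (11.4, 7.5) before and (10.3, 6.4) after.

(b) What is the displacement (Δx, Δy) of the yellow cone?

(1.3, 0.6)

The yellow cone was at about (3.0, 4.1) and moved to about (4.3, 4.7).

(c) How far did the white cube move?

0.6

The white cube was near (6.1, 2.8) before and (6.2, 2.2) after, so it travelled √(0.1² + 0.6²) ≈ 0.6 units.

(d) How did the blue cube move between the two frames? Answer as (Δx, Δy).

(0.7, 0.2)

From the two frames, the blue cube sits at roughly (1.1, 7.1) before and (1.8, 7.3) after.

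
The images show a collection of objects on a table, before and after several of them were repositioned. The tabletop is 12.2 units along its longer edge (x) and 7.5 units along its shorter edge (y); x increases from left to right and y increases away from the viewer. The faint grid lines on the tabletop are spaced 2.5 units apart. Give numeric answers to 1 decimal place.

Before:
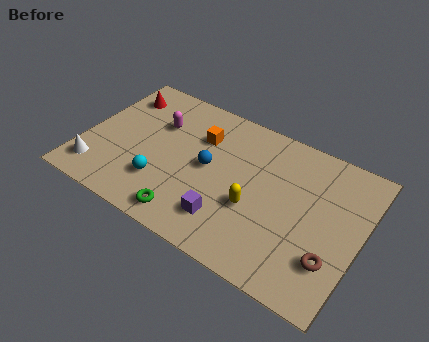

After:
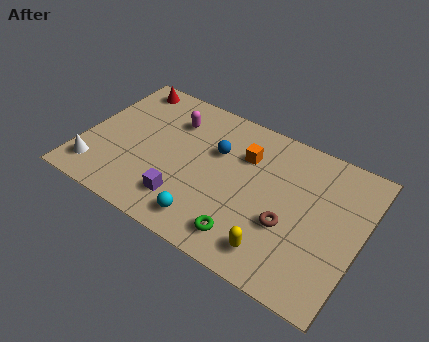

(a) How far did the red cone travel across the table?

0.7

The red cone moved from about (1.1, 5.9) to (1.3, 6.6), a distance of √(0.2² + 0.7²) ≈ 0.7.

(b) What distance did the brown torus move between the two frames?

2.1

The brown torus was near (11.2, 2.1) before and (9.2, 2.8) after, so it travelled √(2.0² + 0.7²) ≈ 2.1 units.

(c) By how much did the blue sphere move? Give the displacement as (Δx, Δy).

(0.2, 1.0)

From the two frames, the blue sphere sits at roughly (5.5, 3.9) before and (5.7, 4.9) after.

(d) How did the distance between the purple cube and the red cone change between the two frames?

-1.0

The distance was about 7.0 in the first image and 6.0 in the second, so they moved 1.0 units closer together.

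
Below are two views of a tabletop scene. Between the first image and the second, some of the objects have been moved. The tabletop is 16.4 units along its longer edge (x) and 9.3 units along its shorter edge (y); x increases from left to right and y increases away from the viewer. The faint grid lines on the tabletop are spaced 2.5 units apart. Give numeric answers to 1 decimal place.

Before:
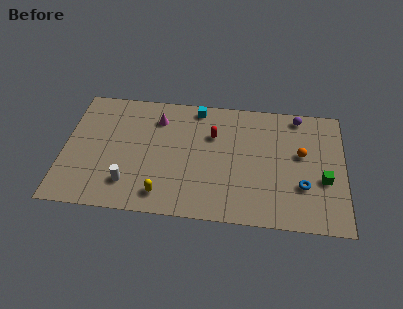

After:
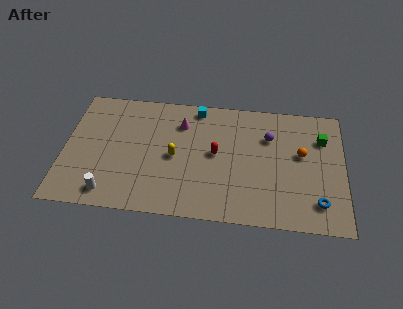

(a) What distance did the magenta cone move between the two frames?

1.4

From (5.4, 7.2) to (6.8, 7.0), the magenta cone covered √(1.4² + 0.2²) ≈ 1.4 units.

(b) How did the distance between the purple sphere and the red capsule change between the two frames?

-1.9

Before: roughly 5.4 units apart; after: 3.5. That's 1.9 units closer together.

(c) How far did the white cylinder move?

1.4

From (3.9, 2.1) to (2.8, 1.3), the white cylinder covered √(1.1² + 0.8²) ≈ 1.4 units.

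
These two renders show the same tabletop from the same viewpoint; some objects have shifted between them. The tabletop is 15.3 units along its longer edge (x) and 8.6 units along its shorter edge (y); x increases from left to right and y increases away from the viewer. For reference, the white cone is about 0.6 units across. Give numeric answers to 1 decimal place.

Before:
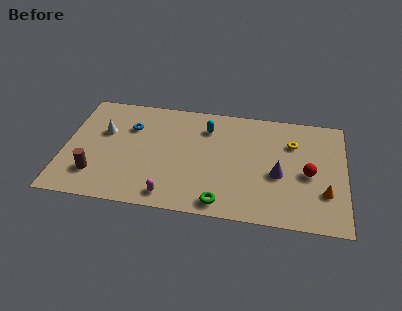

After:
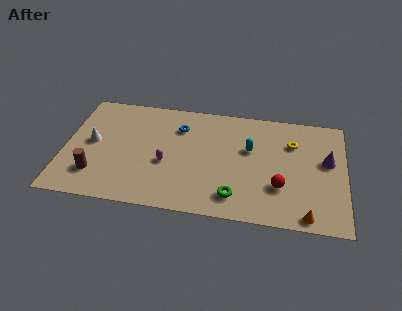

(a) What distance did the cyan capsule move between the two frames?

2.7

The cyan capsule moved from about (7.7, 6.6) to (10.1, 5.3), a distance of √(2.4² + 1.3²) ≈ 2.7.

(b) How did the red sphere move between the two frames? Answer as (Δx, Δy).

(-1.5, -1.2)

The red sphere started near (13.3, 3.9) and ended near (11.8, 2.7).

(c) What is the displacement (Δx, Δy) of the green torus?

(0.7, 0.6)

From the two frames, the green torus sits at roughly (8.7, 1.0) before and (9.4, 1.6) after.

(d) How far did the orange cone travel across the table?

2.0

From (14.2, 2.6) to (13.3, 0.8), the orange cone covered √(0.9² + 1.8²) ≈ 2.0 units.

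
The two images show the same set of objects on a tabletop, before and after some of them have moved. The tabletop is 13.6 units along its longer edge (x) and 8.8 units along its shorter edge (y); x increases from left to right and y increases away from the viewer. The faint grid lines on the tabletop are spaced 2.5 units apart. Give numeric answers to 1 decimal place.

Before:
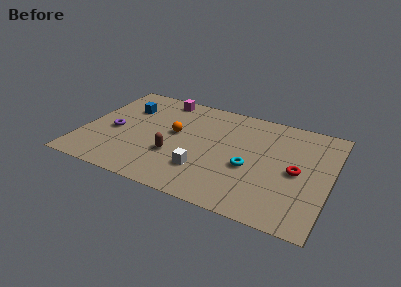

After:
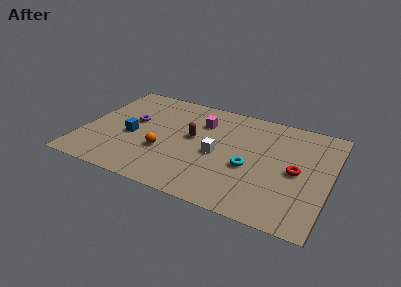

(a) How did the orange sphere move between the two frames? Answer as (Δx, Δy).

(-0.4, -1.8)

The orange sphere started near (5.0, 4.9) and ended near (4.6, 3.1).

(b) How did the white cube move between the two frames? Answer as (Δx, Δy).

(0.6, 1.6)

The white cube started near (6.9, 2.4) and ended near (7.5, 4.0).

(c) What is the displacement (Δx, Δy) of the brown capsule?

(0.8, 1.9)

The brown capsule was at about (5.2, 3.0) and moved to about (6.0, 4.9).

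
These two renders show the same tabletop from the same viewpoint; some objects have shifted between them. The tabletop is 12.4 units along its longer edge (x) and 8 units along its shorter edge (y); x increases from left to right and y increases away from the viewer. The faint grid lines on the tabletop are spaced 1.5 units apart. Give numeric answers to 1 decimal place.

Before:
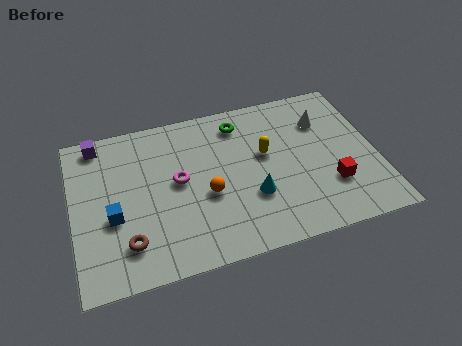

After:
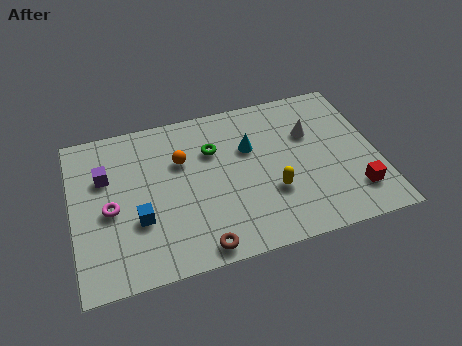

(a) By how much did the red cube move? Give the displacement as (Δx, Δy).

(0.9, -0.6)

The red cube started near (10.4, 2.4) and ended near (11.3, 1.8).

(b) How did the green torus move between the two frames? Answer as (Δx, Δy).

(-1.2, -1.1)

The green torus was at about (7.0, 6.6) and moved to about (5.8, 5.5).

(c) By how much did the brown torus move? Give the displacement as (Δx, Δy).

(2.8, -1.0)

From the two frames, the brown torus sits at roughly (2.1, 1.8) before and (4.9, 0.8) after.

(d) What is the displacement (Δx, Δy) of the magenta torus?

(-2.8, -0.7)

The magenta torus was at about (4.3, 4.3) and moved to about (1.5, 3.6).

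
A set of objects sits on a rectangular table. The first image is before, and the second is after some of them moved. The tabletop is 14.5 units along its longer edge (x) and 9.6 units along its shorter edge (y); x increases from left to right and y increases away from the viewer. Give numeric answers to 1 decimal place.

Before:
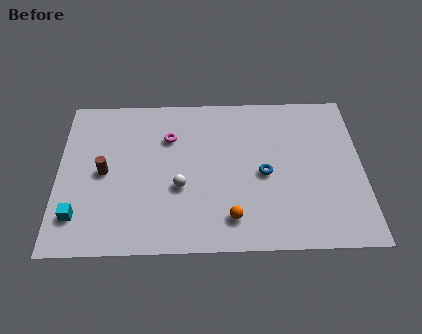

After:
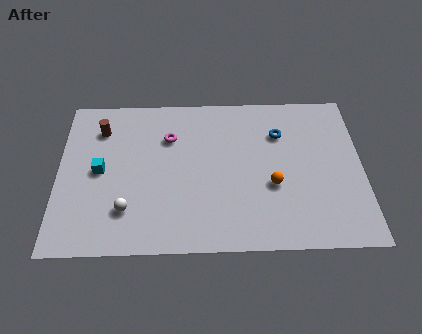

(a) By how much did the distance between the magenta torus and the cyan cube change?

-2.5

Before: roughly 6.4 units apart; after: 3.9. That's 2.5 units closer together.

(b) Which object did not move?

the magenta torus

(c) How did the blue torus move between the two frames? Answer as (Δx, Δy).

(0.8, 2.5)

The blue torus started near (9.8, 4.4) and ended near (10.6, 6.9).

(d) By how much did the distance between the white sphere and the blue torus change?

+4.5

Before: roughly 4.1 units apart; after: 8.6. That's 4.5 units further apart.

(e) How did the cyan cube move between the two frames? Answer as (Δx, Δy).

(1.0, 2.7)

From the two frames, the cyan cube sits at roughly (1.0, 2.1) before and (2.0, 4.8) after.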